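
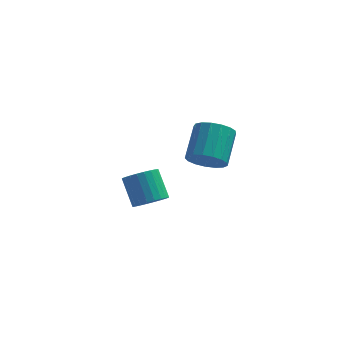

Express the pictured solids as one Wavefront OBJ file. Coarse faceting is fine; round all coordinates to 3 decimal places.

v -2.419 -0.573 -3.42
v -1.837 -1.012 -2.78
v -2.498 0.035 -1.46
v -3.081 0.473 -2.1
v -1.617 -0.726 -2.897
v -2.278 0.32 -1.577
v -1.52 -0.418 -3.093
v -2.181 0.629 -1.773
v -1.559 -0.133 -3.339
v -2.22 0.914 -2.019
v -1.73 0.085 -3.597
v -2.391 1.132 -2.277
v -2.005 0.203 -3.828
v -2.666 1.25 -2.508
v -2.344 0.202 -3.997
v -3.005 1.249 -2.677
v -2.694 0.084 -4.079
v -3.355 1.131 -2.759
v -3.002 -0.135 -4.06
v -3.663 0.912 -2.74
v -3.222 -0.42 -3.943
v -3.883 0.626 -2.623
v -3.319 -0.729 -3.747
v -3.98 0.318 -2.427
v -3.28 -1.014 -3.501
v -3.941 0.033 -2.181
v -3.109 -1.232 -3.243
v -3.77 -0.185 -1.923
v -2.834 -1.35 -3.012
v -3.495 -0.303 -1.692
v -2.495 -1.349 -2.843
v -3.156 -0.302 -1.523
v -2.145 -1.231 -2.761
v -2.806 -0.184 -1.441
v 0.601 -3.558 2.092
v 1.378 -3.246 1.476
v 1.637 -1.609 2.632
v 0.859 -1.922 3.248
v 0.974 -3.038 1.272
v 1.233 -1.402 2.428
v 0.485 -2.95 1.257
v 0.743 -1.313 2.412
v 0.022 -3.001 1.432
v 0.28 -1.364 2.588
v -0.309 -3.179 1.759
v -0.05 -1.543 2.915
v -0.431 -3.445 2.162
v -0.172 -1.808 3.318
v -0.316 -3.736 2.549
v -0.058 -2.1 3.705
v 0.008 -3.987 2.831
v 0.267 -2.35 3.987
v 0.468 -4.139 2.944
v 0.727 -2.503 4.1
v 0.959 -4.159 2.862
v 1.217 -2.522 4.018
v 1.367 -4.04 2.603
v 1.626 -2.404 3.759
v 1.6 -3.812 2.228
v 1.859 -2.175 3.383
v 1.604 -3.525 1.821
v 1.863 -1.889 2.977
f 2 1 5
f 2 5 3
f 3 5 6
f 3 6 4
f 5 1 7
f 5 7 6
f 6 7 8
f 6 8 4
f 7 1 9
f 7 9 8
f 8 9 10
f 8 10 4
f 9 1 11
f 9 11 10
f 10 11 12
f 10 12 4
f 11 1 13
f 11 13 12
f 12 13 14
f 12 14 4
f 13 1 15
f 13 15 14
f 14 15 16
f 14 16 4
f 15 1 17
f 15 17 16
f 16 17 18
f 16 18 4
f 17 1 19
f 17 19 18
f 18 19 20
f 18 20 4
f 19 1 21
f 19 21 20
f 20 21 22
f 20 22 4
f 21 1 23
f 21 23 22
f 22 23 24
f 22 24 4
f 23 1 25
f 23 25 24
f 24 25 26
f 24 26 4
f 25 1 27
f 25 27 26
f 26 27 28
f 26 28 4
f 27 1 29
f 27 29 28
f 28 29 30
f 28 30 4
f 29 1 31
f 29 31 30
f 30 31 32
f 30 32 4
f 31 1 33
f 31 33 32
f 32 33 34
f 32 34 4
f 33 1 2
f 33 2 34
f 34 2 3
f 34 3 4
f 36 35 39
f 36 39 37
f 37 39 40
f 37 40 38
f 39 35 41
f 39 41 40
f 40 41 42
f 40 42 38
f 41 35 43
f 41 43 42
f 42 43 44
f 42 44 38
f 43 35 45
f 43 45 44
f 44 45 46
f 44 46 38
f 45 35 47
f 45 47 46
f 46 47 48
f 46 48 38
f 47 35 49
f 47 49 48
f 48 49 50
f 48 50 38
f 49 35 51
f 49 51 50
f 50 51 52
f 50 52 38
f 51 35 53
f 51 53 52
f 52 53 54
f 52 54 38
f 53 35 55
f 53 55 54
f 54 55 56
f 54 56 38
f 55 35 57
f 55 57 56
f 56 57 58
f 56 58 38
f 57 35 59
f 57 59 58
f 58 59 60
f 58 60 38
f 59 35 61
f 59 61 60
f 60 61 62
f 60 62 38
f 61 35 36
f 61 36 62
f 62 36 37
f 62 37 38



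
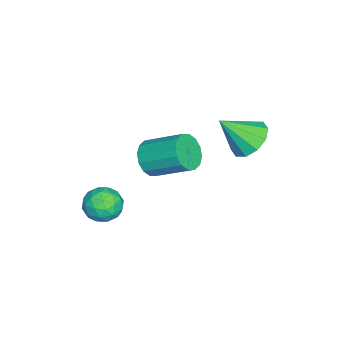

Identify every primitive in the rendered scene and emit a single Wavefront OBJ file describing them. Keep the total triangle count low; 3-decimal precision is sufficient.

v 1.313 0.554 -2.652
v 1.979 0.321 -2.399
v 2.153 1.693 -1.594
v 1.487 1.926 -1.848
v 2.057 0.506 -2.731
v 2.231 1.878 -1.926
v 1.936 0.704 -3.042
v 2.11 2.075 -2.237
v 1.648 0.861 -3.249
v 1.822 2.233 -2.444
v 1.27 0.937 -3.296
v 1.444 2.309 -2.491
v 0.903 0.91 -3.17
v 1.078 2.282 -2.366
v 0.647 0.787 -2.906
v 0.821 2.159 -2.101
v 0.569 0.602 -2.574
v 0.743 1.974 -1.769
v 0.69 0.405 -2.263
v 0.864 1.776 -1.458
v 0.978 0.247 -2.056
v 1.152 1.619 -1.251
v 1.356 0.171 -2.009
v 1.53 1.543 -1.204
v 1.722 0.198 -2.134
v 1.897 1.57 -1.33
v 0.545 3.792 -1.541
v 1.131 3.465 -2.046
v 0.955 2.828 -0.439
v 1.347 3.857 -1.782
v 1.257 4.224 -1.427
v 0.895 4.427 -1.115
v 0.399 4.387 -0.965
v -0.041 4.12 -1.035
v -0.257 3.728 -1.299
v -0.166 3.361 -1.654
v 0.196 3.158 -1.966
v 0.691 3.198 -2.116
v 3.086 -0.007 -3.677
v 3.821 0.122 -3.712
v 3.299 -1.062 -3.128
v 4.034 -0.933 -3.163
v 3.603 -0.521 -2.713
v 3.471 0.131 -3.052
v 3.649 -1.071 -3.788
v 3.517 -0.419 -4.127
v 4.168 -0.535 -3.78
v 4.14 -0.195 -3.116
v 2.98 -0.745 -3.724
v 2.952 -0.405 -3.06
v 3.435 0.15 -3.742
v 3.685 -1.09 -3.098
v 3.432 -0.848 -2.833
v 3.863 -0.772 -2.854
v 3.23 0.155 -3.355
v 3.661 0.231 -3.375
v 3.533 -0.147 -2.788
v 3.459 -1.171 -3.465
v 3.89 -1.095 -3.485
v 3.257 -0.168 -3.986
v 3.688 -0.092 -4.007
v 3.587 -0.793 -4.052
v 4.071 -0.16 -3.803
v 4.196 -0.78 -3.481
v 3.97 -0.861 -3.848
v 3.892 -0.478 -4.047
v 4.054 0.04 -3.413
v 4.179 -0.58 -3.091
v 3.926 -0.339 -2.826
v 3.849 0.045 -3.025
v 4.258 -0.347 -3.453
v 2.941 -0.36 -3.749
v 3.066 -0.98 -3.427
v 3.271 -0.985 -3.815
v 3.194 -0.601 -4.014
v 2.924 -0.16 -3.359
v 3.049 -0.78 -3.037
v 3.228 -0.462 -2.793
v 3.15 -0.079 -2.992
v 2.862 -0.593 -3.387
f 2 1 5
f 2 5 3
f 3 5 6
f 3 6 4
f 5 1 7
f 5 7 6
f 6 7 8
f 6 8 4
f 7 1 9
f 7 9 8
f 8 9 10
f 8 10 4
f 9 1 11
f 9 11 10
f 10 11 12
f 10 12 4
f 11 1 13
f 11 13 12
f 12 13 14
f 12 14 4
f 13 1 15
f 13 15 14
f 14 15 16
f 14 16 4
f 15 1 17
f 15 17 16
f 16 17 18
f 16 18 4
f 17 1 19
f 17 19 18
f 18 19 20
f 18 20 4
f 19 1 21
f 19 21 20
f 20 21 22
f 20 22 4
f 21 1 23
f 21 23 22
f 22 23 24
f 22 24 4
f 23 1 25
f 23 25 24
f 24 25 26
f 24 26 4
f 25 1 2
f 25 2 26
f 26 2 3
f 26 3 4
f 28 27 30
f 28 30 29
f 30 27 31
f 30 31 29
f 31 27 32
f 31 32 29
f 32 27 33
f 32 33 29
f 33 27 34
f 33 34 29
f 34 27 35
f 34 35 29
f 35 27 36
f 35 36 29
f 36 27 37
f 36 37 29
f 37 27 38
f 37 38 29
f 38 27 28
f 38 28 29
f 39 76 55
f 76 50 79
f 55 79 44
f 76 79 55
f 39 55 51
f 55 44 56
f 51 56 40
f 55 56 51
f 39 51 60
f 51 40 61
f 60 61 46
f 51 61 60
f 39 60 72
f 60 46 75
f 72 75 49
f 60 75 72
f 39 72 76
f 72 49 80
f 76 80 50
f 72 80 76
f 40 56 67
f 56 44 70
f 67 70 48
f 56 70 67
f 44 79 57
f 79 50 78
f 57 78 43
f 79 78 57
f 50 80 77
f 80 49 73
f 77 73 41
f 80 73 77
f 49 75 74
f 75 46 62
f 74 62 45
f 75 62 74
f 46 61 66
f 61 40 63
f 66 63 47
f 61 63 66
f 42 68 54
f 68 48 69
f 54 69 43
f 68 69 54
f 42 54 52
f 54 43 53
f 52 53 41
f 54 53 52
f 42 52 59
f 52 41 58
f 59 58 45
f 52 58 59
f 42 59 64
f 59 45 65
f 64 65 47
f 59 65 64
f 42 64 68
f 64 47 71
f 68 71 48
f 64 71 68
f 43 69 57
f 69 48 70
f 57 70 44
f 69 70 57
f 41 53 77
f 53 43 78
f 77 78 50
f 53 78 77
f 45 58 74
f 58 41 73
f 74 73 49
f 58 73 74
f 47 65 66
f 65 45 62
f 66 62 46
f 65 62 66
f 48 71 67
f 71 47 63
f 67 63 40
f 71 63 67



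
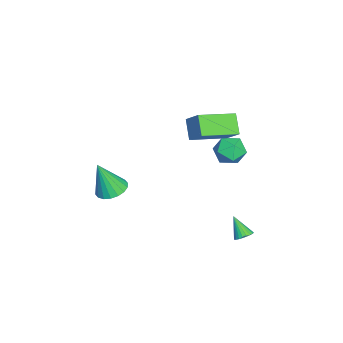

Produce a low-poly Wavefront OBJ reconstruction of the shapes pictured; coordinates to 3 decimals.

v -1.831 0.685 0.494
v -2.697 0.397 1.377
v -2.929 2.425 -0.017
v -3.795 2.137 0.865
v -1.145 1.383 1.395
v -2.011 1.095 2.277
v -2.243 3.123 0.883
v -3.109 2.835 1.766
v -2.542 3.483 -0.702
v -1.855 2.871 -0.872
v -3.545 2.349 -0.668
v -2.858 1.737 -0.838
v -2.896 2.181 -0.015
v -2.276 2.882 -0.036
v -3.124 2.338 -1.504
v -2.504 3.039 -1.525
v -2.215 2.163 -1.367
v -2.074 2.066 -0.447
v -3.326 3.154 -1.093
v -3.185 3.057 -0.173
v -1.087 -3.116 -3.095
v -0.216 -3.001 -3.134
v -0.913 -3.784 -1.185
v -0.343 -2.656 -3.002
v -0.618 -2.401 -2.887
v -0.986 -2.288 -2.814
v -1.374 -2.339 -2.797
v -1.705 -2.544 -2.838
v -1.914 -2.863 -2.93
v -1.959 -3.231 -3.055
v -1.831 -3.577 -3.188
v -1.556 -3.831 -3.302
v -1.189 -3.944 -3.375
v -0.801 -3.893 -3.392
v -0.47 -3.688 -3.351
v -0.261 -3.37 -3.259
v 1.708 3.829 -3.592
v 1.948 4.157 -3.268
v 1.172 3.251 -2.608
v 1.775 4.257 -3.304
v 1.591 4.291 -3.384
v 1.426 4.255 -3.495
v 1.303 4.154 -3.621
v 1.242 4.004 -3.743
v 1.251 3.827 -3.841
v 1.331 3.65 -3.902
v 1.467 3.501 -3.915
v 1.64 3.401 -3.88
v 1.824 3.367 -3.8
v 1.99 3.403 -3.689
v 2.112 3.504 -3.562
v 2.174 3.654 -3.441
v 2.164 3.831 -3.342
v 2.085 4.008 -3.281
f 2 4 1
f 5 2 1
f 1 4 3
f 3 5 1
f 2 8 4
f 6 2 5
f 6 8 2
f 4 8 3
f 7 5 3
f 3 8 7
f 7 6 5
f 8 6 7
f 9 20 14
f 9 14 10
f 9 10 16
f 9 16 19
f 9 19 20
f 10 14 18
f 14 20 13
f 20 19 11
f 19 16 15
f 16 10 17
f 12 18 13
f 12 13 11
f 12 11 15
f 12 15 17
f 12 17 18
f 13 18 14
f 11 13 20
f 15 11 19
f 17 15 16
f 18 17 10
f 22 21 24
f 22 24 23
f 24 21 25
f 24 25 23
f 25 21 26
f 25 26 23
f 26 21 27
f 26 27 23
f 27 21 28
f 27 28 23
f 28 21 29
f 28 29 23
f 29 21 30
f 29 30 23
f 30 21 31
f 30 31 23
f 31 21 32
f 31 32 23
f 32 21 33
f 32 33 23
f 33 21 34
f 33 34 23
f 34 21 35
f 34 35 23
f 35 21 36
f 35 36 23
f 36 21 22
f 36 22 23
f 38 37 40
f 38 40 39
f 40 37 41
f 40 41 39
f 41 37 42
f 41 42 39
f 42 37 43
f 42 43 39
f 43 37 44
f 43 44 39
f 44 37 45
f 44 45 39
f 45 37 46
f 45 46 39
f 46 37 47
f 46 47 39
f 47 37 48
f 47 48 39
f 48 37 49
f 48 49 39
f 49 37 50
f 49 50 39
f 50 37 51
f 50 51 39
f 51 37 52
f 51 52 39
f 52 37 53
f 52 53 39
f 53 37 54
f 53 54 39
f 54 37 38
f 54 38 39



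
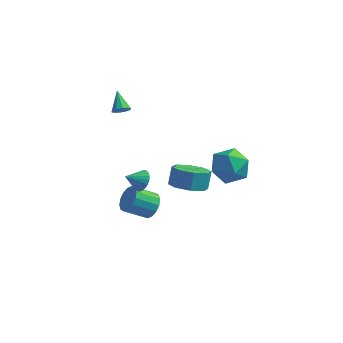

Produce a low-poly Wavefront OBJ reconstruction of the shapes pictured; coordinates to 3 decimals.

v 1.424 0.523 -0.505
v 2.447 1.13 -0.291
v 2.373 -0.63 -1.769
v 3.396 -0.023 -1.555
v 2.919 -0.725 -0.694
v 2.332 -0.013 0.087
v 2.488 0.513 -2.147
v 1.901 1.225 -1.366
v 3.105 1.124 -1.306
v 3.371 0.359 -0.408
v 1.449 0.141 -1.652
v 1.715 -0.624 -0.754
v -1.553 -1.106 -4.229
v -1.103 -1.772 -4.025
v -2.256 -2.301 -3.206
v -2.707 -1.634 -3.411
v -1.018 -1.482 -3.719
v -2.171 -2.011 -2.9
v -1.077 -1.092 -3.55
v -2.23 -1.621 -2.731
v -1.264 -0.705 -3.563
v -2.417 -1.234 -2.744
v -1.528 -0.425 -3.754
v -2.681 -0.954 -2.935
v -1.799 -0.328 -4.073
v -2.952 -0.857 -3.254
v -2.004 -0.439 -4.434
v -3.157 -0.968 -3.615
v -2.089 -0.729 -4.74
v -3.242 -1.258 -3.921
v -2.03 -1.119 -4.909
v -3.183 -1.648 -4.09
v -1.843 -1.506 -4.896
v -2.996 -2.035 -4.077
v -1.579 -1.786 -4.705
v -2.732 -2.315 -3.886
v -1.308 -1.883 -4.386
v -2.461 -2.412 -3.567
v -3.26 -0.679 3.156
v -2.858 -0.36 3.024
v -3.76 0.259 3.904
v -3.099 -0.315 2.807
v -3.401 -0.409 2.723
v -3.65 -0.607 2.804
v -3.749 -0.832 3.02
v -3.662 -0.999 3.288
v -3.421 -1.044 3.506
v -3.119 -0.95 3.59
v -2.871 -0.752 3.508
v -2.771 -0.527 3.292
v -1.569 -2.875 -0.435
v -1.247 -2.659 0.123
v -2.311 -3.345 0.175
v -1.412 -2.456 0.077
v -1.602 -2.318 -0.046
v -1.787 -2.264 -0.229
v -1.938 -2.303 -0.443
v -2.034 -2.43 -0.656
v -2.058 -2.624 -0.836
v -2.008 -2.856 -0.954
v -1.892 -3.091 -0.994
v -1.726 -3.293 -0.948
v -1.536 -3.431 -0.825
v -1.352 -3.485 -0.642
v -1.2 -3.446 -0.428
v -1.105 -3.32 -0.215
v -1.08 -3.126 -0.035
v -1.13 -2.894 0.083
v 0.693 -1.977 -1.184
v 1.696 -1.702 -1.392
v 1.729 -1.108 -0.443
v 0.727 -1.383 -0.236
v 1.159 -1.178 -1.701
v 1.193 -0.583 -0.753
v 0.35 -1.122 -1.708
v 0.383 -0.528 -0.759
v -0.258 -1.567 -1.408
v -0.225 -0.973 -0.459
v -0.309 -2.252 -0.977
v -0.276 -1.658 -0.028
v 0.227 -2.777 -0.667
v 0.261 -2.182 0.281
v 1.037 -2.832 -0.661
v 1.07 -2.238 0.288
v 1.645 -2.387 -0.961
v 1.678 -1.793 -0.012
f 1 12 6
f 1 6 2
f 1 2 8
f 1 8 11
f 1 11 12
f 2 6 10
f 6 12 5
f 12 11 3
f 11 8 7
f 8 2 9
f 4 10 5
f 4 5 3
f 4 3 7
f 4 7 9
f 4 9 10
f 5 10 6
f 3 5 12
f 7 3 11
f 9 7 8
f 10 9 2
f 14 13 17
f 14 17 15
f 15 17 18
f 15 18 16
f 17 13 19
f 17 19 18
f 18 19 20
f 18 20 16
f 19 13 21
f 19 21 20
f 20 21 22
f 20 22 16
f 21 13 23
f 21 23 22
f 22 23 24
f 22 24 16
f 23 13 25
f 23 25 24
f 24 25 26
f 24 26 16
f 25 13 27
f 25 27 26
f 26 27 28
f 26 28 16
f 27 13 29
f 27 29 28
f 28 29 30
f 28 30 16
f 29 13 31
f 29 31 30
f 30 31 32
f 30 32 16
f 31 13 33
f 31 33 32
f 32 33 34
f 32 34 16
f 33 13 35
f 33 35 34
f 34 35 36
f 34 36 16
f 35 13 37
f 35 37 36
f 36 37 38
f 36 38 16
f 37 13 14
f 37 14 38
f 38 14 15
f 38 15 16
f 40 39 42
f 40 42 41
f 42 39 43
f 42 43 41
f 43 39 44
f 43 44 41
f 44 39 45
f 44 45 41
f 45 39 46
f 45 46 41
f 46 39 47
f 46 47 41
f 47 39 48
f 47 48 41
f 48 39 49
f 48 49 41
f 49 39 50
f 49 50 41
f 50 39 40
f 50 40 41
f 52 51 54
f 52 54 53
f 54 51 55
f 54 55 53
f 55 51 56
f 55 56 53
f 56 51 57
f 56 57 53
f 57 51 58
f 57 58 53
f 58 51 59
f 58 59 53
f 59 51 60
f 59 60 53
f 60 51 61
f 60 61 53
f 61 51 62
f 61 62 53
f 62 51 63
f 62 63 53
f 63 51 64
f 63 64 53
f 64 51 65
f 64 65 53
f 65 51 66
f 65 66 53
f 66 51 67
f 66 67 53
f 67 51 68
f 67 68 53
f 68 51 52
f 68 52 53
f 70 69 73
f 70 73 71
f 71 73 74
f 71 74 72
f 73 69 75
f 73 75 74
f 74 75 76
f 74 76 72
f 75 69 77
f 75 77 76
f 76 77 78
f 76 78 72
f 77 69 79
f 77 79 78
f 78 79 80
f 78 80 72
f 79 69 81
f 79 81 80
f 80 81 82
f 80 82 72
f 81 69 83
f 81 83 82
f 82 83 84
f 82 84 72
f 83 69 85
f 83 85 84
f 84 85 86
f 84 86 72
f 85 69 70
f 85 70 86
f 86 70 71
f 86 71 72



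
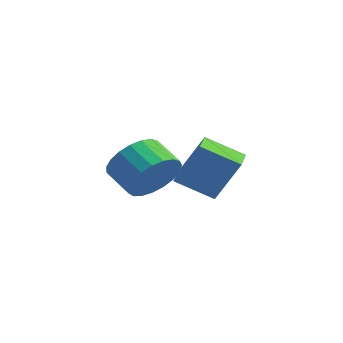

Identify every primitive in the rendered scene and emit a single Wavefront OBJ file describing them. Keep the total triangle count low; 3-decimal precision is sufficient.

v -1.662 0.283 1.885
v -0.978 0.74 3.407
v -0.608 1.032 1.186
v 0.076 1.49 2.709
v -1.036 -0.61 1.871
v -0.352 -0.152 3.394
v 0.018 0.14 1.173
v 0.702 0.597 2.695
v 0.196 -2.655 2.912
v 0.671 -2.377 3.723
v -0.322 -2.307 4.279
v -0.796 -2.585 3.468
v 0.595 -2.02 3.542
v -0.398 -1.949 4.099
v 0.45 -1.772 3.253
v -0.542 -1.702 3.809
v 0.261 -1.677 2.904
v -0.731 -1.607 3.461
v 0.062 -1.752 2.557
v -0.931 -1.681 3.114
v -0.115 -1.982 2.271
v -1.108 -1.912 2.828
v -0.238 -2.329 2.096
v -1.23 -2.258 2.652
v -0.286 -2.732 2.062
v -1.278 -2.662 2.618
v -0.25 -3.122 2.175
v -1.243 -3.052 2.731
v -0.137 -3.431 2.415
v -1.13 -3.361 2.971
v 0.033 -3.606 2.741
v -0.959 -3.536 3.298
v 0.232 -3.617 3.097
v -0.761 -3.547 3.653
v 0.424 -3.461 3.421
v -0.568 -3.391 3.977
v 0.577 -3.166 3.656
v -0.415 -3.096 4.213
v 0.665 -2.783 3.763
v -0.328 -2.712 4.32
f 2 4 1
f 5 2 1
f 1 4 3
f 3 5 1
f 2 8 4
f 6 2 5
f 6 8 2
f 4 8 3
f 7 5 3
f 3 8 7
f 7 6 5
f 8 6 7
f 10 9 13
f 10 13 11
f 11 13 14
f 11 14 12
f 13 9 15
f 13 15 14
f 14 15 16
f 14 16 12
f 15 9 17
f 15 17 16
f 16 17 18
f 16 18 12
f 17 9 19
f 17 19 18
f 18 19 20
f 18 20 12
f 19 9 21
f 19 21 20
f 20 21 22
f 20 22 12
f 21 9 23
f 21 23 22
f 22 23 24
f 22 24 12
f 23 9 25
f 23 25 24
f 24 25 26
f 24 26 12
f 25 9 27
f 25 27 26
f 26 27 28
f 26 28 12
f 27 9 29
f 27 29 28
f 28 29 30
f 28 30 12
f 29 9 31
f 29 31 30
f 30 31 32
f 30 32 12
f 31 9 33
f 31 33 32
f 32 33 34
f 32 34 12
f 33 9 35
f 33 35 34
f 34 35 36
f 34 36 12
f 35 9 37
f 35 37 36
f 36 37 38
f 36 38 12
f 37 9 39
f 37 39 38
f 38 39 40
f 38 40 12
f 39 9 10
f 39 10 40
f 40 10 11
f 40 11 12



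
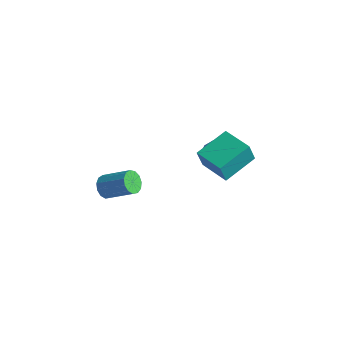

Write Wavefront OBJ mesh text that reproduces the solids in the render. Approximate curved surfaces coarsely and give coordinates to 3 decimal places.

v -3.933 -1.869 -4.402
v -3.483 -2.012 -4.972
v -1.977 -1.514 -3.908
v -2.427 -1.371 -3.338
v -3.592 -1.611 -5.006
v -2.086 -1.113 -3.942
v -3.809 -1.292 -4.848
v -2.303 -0.794 -3.784
v -4.065 -1.156 -4.549
v -2.559 -0.658 -3.485
v -4.28 -1.246 -4.203
v -2.773 -0.748 -3.139
v -4.384 -1.534 -3.92
v -2.878 -1.037 -2.856
v -4.345 -1.929 -3.79
v -2.839 -1.431 -2.726
v -4.176 -2.304 -3.855
v -2.67 -1.807 -2.791
v -3.929 -2.541 -4.093
v -2.423 -2.044 -3.029
v -3.684 -2.565 -4.429
v -2.178 -2.067 -3.365
v -3.517 -2.368 -4.757
v -2.011 -1.87 -3.693
v 2.138 0.589 1.445
v 2.736 0.214 0.863
v 1.044 0.346 0.477
v 1.642 -0.029 -0.105
v 1.431 -0.459 0.675
v 2.107 -0.309 1.273
v 1.673 0.869 0.067
v 2.349 1.019 0.665
v 2.449 0.387 0.012
v 2.299 -0.434 0.387
v 1.481 0.994 0.953
v 1.331 0.173 1.328
v 2.533 0.423 1.239
v 1.247 0.137 0.101
v 1.123 -0.116 0.559
v 1.475 -0.336 0.218
v 2.163 0.116 1.48
v 2.515 -0.105 1.138
v 1.748 -0.5 1.027
v 1.265 0.665 0.202
v 1.617 0.444 -0.14
v 2.305 0.896 1.122
v 2.657 0.676 0.781
v 2.032 1.06 0.313
v 2.716 0.304 0.396
v 2.073 0.161 -0.172
v 2.091 0.689 -0.071
v 2.488 0.777 0.28
v 2.628 -0.178 0.617
v 1.985 -0.321 0.049
v 1.861 -0.574 0.507
v 2.258 -0.486 0.858
v 2.459 -0.077 0.117
v 1.795 0.881 1.291
v 1.152 0.738 0.723
v 1.522 1.046 0.482
v 1.919 1.134 0.833
v 1.707 0.399 1.512
v 1.064 0.256 0.944
v 1.292 -0.217 1.06
v 1.689 -0.129 1.411
v 1.321 0.637 1.223
v 2.189 -1.369 1.434
v 2.008 -1.637 2.569
v 2.567 0.538 1.944
v 2.386 0.27 3.079
v 3.954 -1.77 1.621
v 3.773 -2.038 2.756
v 4.332 0.137 2.131
v 4.151 -0.131 3.266
f 2 1 5
f 2 5 3
f 3 5 6
f 3 6 4
f 5 1 7
f 5 7 6
f 6 7 8
f 6 8 4
f 7 1 9
f 7 9 8
f 8 9 10
f 8 10 4
f 9 1 11
f 9 11 10
f 10 11 12
f 10 12 4
f 11 1 13
f 11 13 12
f 12 13 14
f 12 14 4
f 13 1 15
f 13 15 14
f 14 15 16
f 14 16 4
f 15 1 17
f 15 17 16
f 16 17 18
f 16 18 4
f 17 1 19
f 17 19 18
f 18 19 20
f 18 20 4
f 19 1 21
f 19 21 20
f 20 21 22
f 20 22 4
f 21 1 23
f 21 23 22
f 22 23 24
f 22 24 4
f 23 1 2
f 23 2 24
f 24 2 3
f 24 3 4
f 25 62 41
f 62 36 65
f 41 65 30
f 62 65 41
f 25 41 37
f 41 30 42
f 37 42 26
f 41 42 37
f 25 37 46
f 37 26 47
f 46 47 32
f 37 47 46
f 25 46 58
f 46 32 61
f 58 61 35
f 46 61 58
f 25 58 62
f 58 35 66
f 62 66 36
f 58 66 62
f 26 42 53
f 42 30 56
f 53 56 34
f 42 56 53
f 30 65 43
f 65 36 64
f 43 64 29
f 65 64 43
f 36 66 63
f 66 35 59
f 63 59 27
f 66 59 63
f 35 61 60
f 61 32 48
f 60 48 31
f 61 48 60
f 32 47 52
f 47 26 49
f 52 49 33
f 47 49 52
f 28 54 40
f 54 34 55
f 40 55 29
f 54 55 40
f 28 40 38
f 40 29 39
f 38 39 27
f 40 39 38
f 28 38 45
f 38 27 44
f 45 44 31
f 38 44 45
f 28 45 50
f 45 31 51
f 50 51 33
f 45 51 50
f 28 50 54
f 50 33 57
f 54 57 34
f 50 57 54
f 29 55 43
f 55 34 56
f 43 56 30
f 55 56 43
f 27 39 63
f 39 29 64
f 63 64 36
f 39 64 63
f 31 44 60
f 44 27 59
f 60 59 35
f 44 59 60
f 33 51 52
f 51 31 48
f 52 48 32
f 51 48 52
f 34 57 53
f 57 33 49
f 53 49 26
f 57 49 53
f 68 70 67
f 71 68 67
f 67 70 69
f 69 71 67
f 68 74 70
f 72 68 71
f 72 74 68
f 70 74 69
f 73 71 69
f 69 74 73
f 73 72 71
f 74 72 73



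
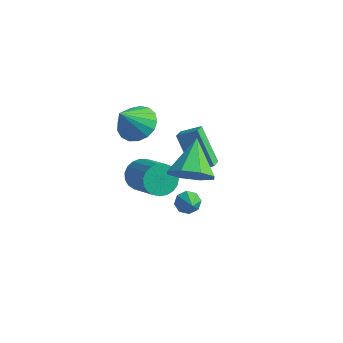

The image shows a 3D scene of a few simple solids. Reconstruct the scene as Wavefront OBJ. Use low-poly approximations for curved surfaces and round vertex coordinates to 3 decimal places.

v -3.35 1.627 2.165
v -2.466 1.983 2.555
v -3.53 0.593 3.515
v -2.807 2.286 2.741
v -3.273 2.437 2.795
v -3.757 2.404 2.705
v -4.147 2.192 2.49
v -4.354 1.85 2.202
v -4.332 1.458 1.904
v -4.084 1.104 1.667
v -3.668 0.87 1.543
v -3.179 0.809 1.562
v -2.73 0.936 1.719
v -2.422 1.22 1.978
v -2.327 1.598 2.28
v -0.702 1.953 -2.41
v -0.442 1.719 -2.947
v 0.062 1.287 -1.75
v -0.219 2.127 -2.793
v -0.279 2.433 -2.415
v -0.586 2.458 -2.035
v -0.961 2.187 -1.874
v -1.185 1.779 -2.028
v -1.125 1.473 -2.406
v -0.818 1.448 -2.786
v 1.886 -1.338 3.392
v 2.899 -1.024 3.645
v 1.154 0.078 4.568
v 2.598 -0.625 2.977
v 1.88 -0.643 2.552
v 1.165 -1.068 2.62
v 0.873 -1.651 3.139
v 1.173 -2.051 3.807
v 1.891 -2.033 4.232
v 2.606 -1.607 4.164
v -3.407 2.022 -1.877
v -2.965 1.907 -2.64
v -1.25 1.122 -1.527
v -1.693 1.238 -0.763
v -2.868 2.251 -2.546
v -1.153 1.466 -1.433
v -2.864 2.556 -2.337
v -1.149 1.771 -1.224
v -2.954 2.769 -2.048
v -1.24 1.984 -0.935
v -3.123 2.853 -1.729
v -1.408 2.068 -0.616
v -3.341 2.793 -1.436
v -1.626 2.008 -0.323
v -3.57 2.6 -1.219
v -1.855 1.815 -0.106
v -3.771 2.307 -1.116
v -2.056 1.522 -0.003
v -3.909 1.965 -1.144
v -2.195 1.18 -0.031
v -3.961 1.633 -1.299
v -2.246 0.848 -0.186
v -3.917 1.368 -1.554
v -2.202 0.583 -0.441
v -3.784 1.216 -1.864
v -2.069 0.431 -0.751
v -3.587 1.204 -2.177
v -1.872 0.419 -1.064
v -3.358 1.334 -2.438
v -1.644 0.549 -1.325
v -3.138 1.582 -2.602
v -1.424 0.797 -1.489
v -0.997 2.718 -0.828
v -2.184 3.032 0.925
v -1.261 3.41 -1.131
v -2.448 3.724 0.622
v -0.172 3.236 -0.362
v -1.359 3.55 1.391
v -0.436 3.928 -0.665
v -1.623 4.242 1.088
f 2 1 4
f 2 4 3
f 4 1 5
f 4 5 3
f 5 1 6
f 5 6 3
f 6 1 7
f 6 7 3
f 7 1 8
f 7 8 3
f 8 1 9
f 8 9 3
f 9 1 10
f 9 10 3
f 10 1 11
f 10 11 3
f 11 1 12
f 11 12 3
f 12 1 13
f 12 13 3
f 13 1 14
f 13 14 3
f 14 1 15
f 14 15 3
f 15 1 2
f 15 2 3
f 17 16 19
f 17 19 18
f 19 16 20
f 19 20 18
f 20 16 21
f 20 21 18
f 21 16 22
f 21 22 18
f 22 16 23
f 22 23 18
f 23 16 24
f 23 24 18
f 24 16 25
f 24 25 18
f 25 16 17
f 25 17 18
f 27 26 29
f 27 29 28
f 29 26 30
f 29 30 28
f 30 26 31
f 30 31 28
f 31 26 32
f 31 32 28
f 32 26 33
f 32 33 28
f 33 26 34
f 33 34 28
f 34 26 35
f 34 35 28
f 35 26 27
f 35 27 28
f 37 36 40
f 37 40 38
f 38 40 41
f 38 41 39
f 40 36 42
f 40 42 41
f 41 42 43
f 41 43 39
f 42 36 44
f 42 44 43
f 43 44 45
f 43 45 39
f 44 36 46
f 44 46 45
f 45 46 47
f 45 47 39
f 46 36 48
f 46 48 47
f 47 48 49
f 47 49 39
f 48 36 50
f 48 50 49
f 49 50 51
f 49 51 39
f 50 36 52
f 50 52 51
f 51 52 53
f 51 53 39
f 52 36 54
f 52 54 53
f 53 54 55
f 53 55 39
f 54 36 56
f 54 56 55
f 55 56 57
f 55 57 39
f 56 36 58
f 56 58 57
f 57 58 59
f 57 59 39
f 58 36 60
f 58 60 59
f 59 60 61
f 59 61 39
f 60 36 62
f 60 62 61
f 61 62 63
f 61 63 39
f 62 36 64
f 62 64 63
f 63 64 65
f 63 65 39
f 64 36 66
f 64 66 65
f 65 66 67
f 65 67 39
f 66 36 37
f 66 37 67
f 67 37 38
f 67 38 39
f 69 71 68
f 72 69 68
f 68 71 70
f 70 72 68
f 69 75 71
f 73 69 72
f 73 75 69
f 71 75 70
f 74 72 70
f 70 75 74
f 74 73 72
f 75 73 74



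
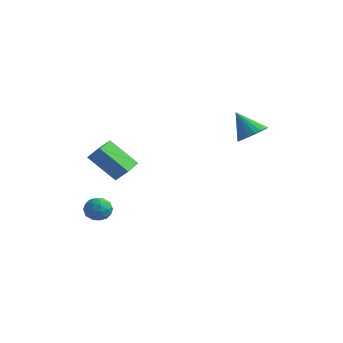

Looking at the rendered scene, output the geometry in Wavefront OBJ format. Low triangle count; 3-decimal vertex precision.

v -2.495 -2.64 -0.915
v -1.788 -2.902 -1.18
v -3.092 -3.558 -1.6
v -2.385 -3.82 -1.865
v -2.585 -3.916 -1.097
v -2.215 -3.348 -0.674
v -2.665 -3.112 -2.106
v -2.295 -2.544 -1.683
v -1.893 -3.193 -1.916
v -1.843 -3.691 -1.293
v -3.037 -2.769 -1.487
v -2.987 -3.267 -0.864
v -2.089 -2.69 -0.987
v -2.791 -3.77 -1.793
v -2.909 -3.826 -1.342
v -2.493 -3.98 -1.497
v -2.34 -2.953 -0.69
v -1.925 -3.107 -0.845
v -2.393 -3.703 -0.797
v -2.955 -3.353 -1.935
v -2.54 -3.507 -2.09
v -2.387 -2.48 -1.283
v -1.971 -2.634 -1.438
v -2.487 -2.757 -1.983
v -1.735 -3.015 -1.576
v -2.086 -3.555 -1.979
v -2.25 -3.139 -2.12
v -2.033 -2.805 -1.871
v -1.706 -3.308 -1.209
v -2.057 -3.848 -1.612
v -2.174 -3.904 -1.161
v -1.957 -3.57 -0.912
v -1.768 -3.479 -1.642
v -2.823 -2.612 -1.168
v -3.174 -3.152 -1.571
v -2.923 -2.89 -1.868
v -2.706 -2.556 -1.619
v -2.794 -2.905 -0.801
v -3.145 -3.445 -1.204
v -2.847 -3.655 -0.909
v -2.63 -3.321 -0.66
v -3.112 -2.981 -1.138
v -2.298 -4.149 2.495
v -1.57 -4.025 3.213
v -2.664 -2.965 2.663
v -1.936 -2.842 3.381
v -0.984 -3.538 1.059
v -0.256 -3.415 1.777
v -1.35 -2.355 1.227
v -0.622 -2.231 1.945
v 2.279 3.468 3.05
v 2.98 3.144 3.551
v 1.241 3.352 4.43
v 3.012 3.498 3.605
v 2.933 3.847 3.574
v 2.754 4.138 3.464
v 2.503 4.327 3.291
v 2.218 4.385 3.081
v 1.942 4.304 2.867
v 1.717 4.095 2.68
v 1.578 3.791 2.55
v 1.545 3.438 2.496
v 1.624 3.089 2.526
v 1.803 2.798 2.636
v 2.054 2.609 2.81
v 2.34 2.55 3.019
v 2.616 2.632 3.234
v 2.841 2.84 3.42
f 1 38 17
f 38 12 41
f 17 41 6
f 38 41 17
f 1 17 13
f 17 6 18
f 13 18 2
f 17 18 13
f 1 13 22
f 13 2 23
f 22 23 8
f 13 23 22
f 1 22 34
f 22 8 37
f 34 37 11
f 22 37 34
f 1 34 38
f 34 11 42
f 38 42 12
f 34 42 38
f 2 18 29
f 18 6 32
f 29 32 10
f 18 32 29
f 6 41 19
f 41 12 40
f 19 40 5
f 41 40 19
f 12 42 39
f 42 11 35
f 39 35 3
f 42 35 39
f 11 37 36
f 37 8 24
f 36 24 7
f 37 24 36
f 8 23 28
f 23 2 25
f 28 25 9
f 23 25 28
f 4 30 16
f 30 10 31
f 16 31 5
f 30 31 16
f 4 16 14
f 16 5 15
f 14 15 3
f 16 15 14
f 4 14 21
f 14 3 20
f 21 20 7
f 14 20 21
f 4 21 26
f 21 7 27
f 26 27 9
f 21 27 26
f 4 26 30
f 26 9 33
f 30 33 10
f 26 33 30
f 5 31 19
f 31 10 32
f 19 32 6
f 31 32 19
f 3 15 39
f 15 5 40
f 39 40 12
f 15 40 39
f 7 20 36
f 20 3 35
f 36 35 11
f 20 35 36
f 9 27 28
f 27 7 24
f 28 24 8
f 27 24 28
f 10 33 29
f 33 9 25
f 29 25 2
f 33 25 29
f 44 46 43
f 47 44 43
f 43 46 45
f 45 47 43
f 44 50 46
f 48 44 47
f 48 50 44
f 46 50 45
f 49 47 45
f 45 50 49
f 49 48 47
f 50 48 49
f 52 51 54
f 52 54 53
f 54 51 55
f 54 55 53
f 55 51 56
f 55 56 53
f 56 51 57
f 56 57 53
f 57 51 58
f 57 58 53
f 58 51 59
f 58 59 53
f 59 51 60
f 59 60 53
f 60 51 61
f 60 61 53
f 61 51 62
f 61 62 53
f 62 51 63
f 62 63 53
f 63 51 64
f 63 64 53
f 64 51 65
f 64 65 53
f 65 51 66
f 65 66 53
f 66 51 67
f 66 67 53
f 67 51 68
f 67 68 53
f 68 51 52
f 68 52 53



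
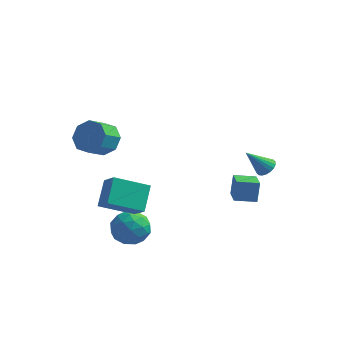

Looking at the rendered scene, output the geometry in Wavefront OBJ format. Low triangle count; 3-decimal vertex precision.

v 3.801 3.587 -0.294
v 4.049 4.014 0.096
v 2.899 2.953 0.974
v 3.821 4.144 -0.001
v 3.589 4.164 -0.157
v 3.398 4.069 -0.34
v 3.287 3.879 -0.513
v 3.278 3.631 -0.644
v 3.373 3.374 -0.705
v 3.552 3.159 -0.684
v 3.781 3.029 -0.587
v 4.013 3.01 -0.431
v 4.204 3.104 -0.249
v 4.314 3.295 -0.075
v 4.323 3.543 0.055
v 4.229 3.799 0.116
v 2.761 1.594 -1.853
v 2.775 1.938 -0.652
v 2.156 2.798 -2.191
v 2.17 3.143 -0.99
v 3.85 2.097 -2.01
v 3.864 2.442 -0.809
v 3.245 3.302 -2.348
v 3.259 3.646 -1.147
v -2.741 -2.19 3.647
v -1.809 -2.281 3.999
v -2.168 -3.3 4.685
v -3.099 -3.21 4.333
v -2.246 -1.832 4.439
v -2.605 -2.851 5.125
v -2.973 -1.592 4.414
v -3.331 -2.612 5.1
v -3.563 -1.703 3.94
v -3.922 -2.723 4.626
v -3.672 -2.1 3.295
v -4.031 -3.119 3.981
v -3.235 -2.549 2.855
v -3.594 -3.568 3.541
v -2.509 -2.788 2.88
v -2.867 -3.808 3.566
v -1.918 -2.677 3.354
v -2.277 -3.697 4.04
v -1.479 -1.553 -2.192
v -0.601 -1.893 -2.769
v -1.859 -3.247 -1.771
v -0.981 -3.587 -2.348
v -0.84 -3.026 -1.408
v -0.605 -1.979 -1.668
v -1.855 -3.161 -2.872
v -1.62 -2.114 -3.132
v -0.834 -2.887 -3.189
v -0.206 -2.803 -2.285
v -2.254 -2.337 -2.255
v -1.626 -2.253 -1.351
v -1.006 -1.574 -2.517
v -1.454 -3.566 -2.023
v -1.37 -3.236 -1.47
v -0.855 -3.436 -1.809
v -1.009 -1.625 -1.87
v -0.493 -1.825 -2.21
v -0.633 -2.49 -1.41
v -1.967 -3.315 -2.33
v -1.451 -3.515 -2.67
v -1.605 -1.704 -2.731
v -1.09 -1.904 -3.07
v -1.827 -2.65 -3.13
v -0.627 -2.359 -3.104
v -0.851 -3.354 -2.856
v -1.365 -3.104 -3.164
v -1.226 -2.489 -3.317
v -0.259 -2.309 -2.572
v -0.482 -3.305 -2.324
v -0.399 -2.975 -1.772
v -0.261 -2.36 -1.925
v -0.395 -2.894 -2.819
v -1.978 -1.835 -2.216
v -2.201 -2.831 -1.968
v -2.199 -2.78 -2.615
v -2.061 -2.165 -2.768
v -1.609 -1.786 -1.684
v -1.833 -2.781 -1.436
v -1.234 -2.651 -1.223
v -1.095 -2.036 -1.376
v -2.065 -2.246 -1.721
v -1.226 -2.034 -1.586
v -2.8 -2.998 -0.764
v -1.374 -0.829 -0.454
v -2.948 -1.793 0.367
v -0.432 -2.667 -0.807
v -2.006 -3.631 0.014
v -0.58 -1.462 0.324
v -2.154 -2.426 1.146
f 2 1 4
f 2 4 3
f 4 1 5
f 4 5 3
f 5 1 6
f 5 6 3
f 6 1 7
f 6 7 3
f 7 1 8
f 7 8 3
f 8 1 9
f 8 9 3
f 9 1 10
f 9 10 3
f 10 1 11
f 10 11 3
f 11 1 12
f 11 12 3
f 12 1 13
f 12 13 3
f 13 1 14
f 13 14 3
f 14 1 15
f 14 15 3
f 15 1 16
f 15 16 3
f 16 1 2
f 16 2 3
f 18 20 17
f 21 18 17
f 17 20 19
f 19 21 17
f 18 24 20
f 22 18 21
f 22 24 18
f 20 24 19
f 23 21 19
f 19 24 23
f 23 22 21
f 24 22 23
f 26 25 29
f 26 29 27
f 27 29 30
f 27 30 28
f 29 25 31
f 29 31 30
f 30 31 32
f 30 32 28
f 31 25 33
f 31 33 32
f 32 33 34
f 32 34 28
f 33 25 35
f 33 35 34
f 34 35 36
f 34 36 28
f 35 25 37
f 35 37 36
f 36 37 38
f 36 38 28
f 37 25 39
f 37 39 38
f 38 39 40
f 38 40 28
f 39 25 41
f 39 41 40
f 40 41 42
f 40 42 28
f 41 25 26
f 41 26 42
f 42 26 27
f 42 27 28
f 43 80 59
f 80 54 83
f 59 83 48
f 80 83 59
f 43 59 55
f 59 48 60
f 55 60 44
f 59 60 55
f 43 55 64
f 55 44 65
f 64 65 50
f 55 65 64
f 43 64 76
f 64 50 79
f 76 79 53
f 64 79 76
f 43 76 80
f 76 53 84
f 80 84 54
f 76 84 80
f 44 60 71
f 60 48 74
f 71 74 52
f 60 74 71
f 48 83 61
f 83 54 82
f 61 82 47
f 83 82 61
f 54 84 81
f 84 53 77
f 81 77 45
f 84 77 81
f 53 79 78
f 79 50 66
f 78 66 49
f 79 66 78
f 50 65 70
f 65 44 67
f 70 67 51
f 65 67 70
f 46 72 58
f 72 52 73
f 58 73 47
f 72 73 58
f 46 58 56
f 58 47 57
f 56 57 45
f 58 57 56
f 46 56 63
f 56 45 62
f 63 62 49
f 56 62 63
f 46 63 68
f 63 49 69
f 68 69 51
f 63 69 68
f 46 68 72
f 68 51 75
f 72 75 52
f 68 75 72
f 47 73 61
f 73 52 74
f 61 74 48
f 73 74 61
f 45 57 81
f 57 47 82
f 81 82 54
f 57 82 81
f 49 62 78
f 62 45 77
f 78 77 53
f 62 77 78
f 51 69 70
f 69 49 66
f 70 66 50
f 69 66 70
f 52 75 71
f 75 51 67
f 71 67 44
f 75 67 71
f 86 88 85
f 89 86 85
f 85 88 87
f 87 89 85
f 86 92 88
f 90 86 89
f 90 92 86
f 88 92 87
f 91 89 87
f 87 92 91
f 91 90 89
f 92 90 91



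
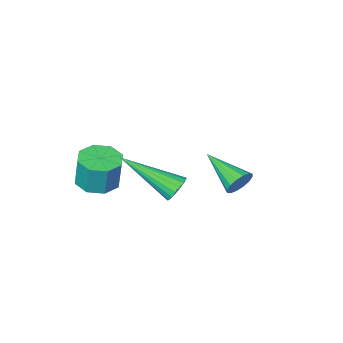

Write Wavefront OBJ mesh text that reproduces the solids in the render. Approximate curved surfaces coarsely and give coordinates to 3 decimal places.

v -0.281 -0.616 -0.742
v -0.014 -0.755 -1.226
v 0.041 -2.164 -0.118
v 0.197 -0.642 -1.052
v 0.279 -0.521 -0.796
v 0.211 -0.426 -0.525
v 0.012 -0.382 -0.312
v -0.266 -0.4 -0.214
v -0.548 -0.476 -0.258
v -0.758 -0.59 -0.431
v -0.84 -0.71 -0.688
v -0.773 -0.805 -0.959
v -0.573 -0.849 -1.171
v -0.295 -0.831 -1.269
v 3.126 1.017 1.368
v 3.512 1.366 1.366
v 4.374 -0.357 2.472
v 3.397 1.417 1.56
v 3.228 1.39 1.716
v 3.039 1.288 1.803
v 2.868 1.133 1.804
v 2.747 0.955 1.718
v 2.702 0.789 1.563
v 2.74 0.668 1.37
v 2.855 0.617 1.176
v 3.024 0.644 1.02
v 3.213 0.746 0.933
v 3.384 0.901 0.932
v 3.505 1.079 1.017
v 3.55 1.245 1.172
v 3.845 -2.876 -0.436
v 4.284 -3.51 -0.323
v 4.273 -3.299 0.909
v 3.835 -2.664 0.796
v 4.612 -3.018 -0.405
v 4.601 -2.807 0.827
v 4.49 -2.442 -0.505
v 4.479 -2.231 0.727
v 3.991 -2.12 -0.564
v 3.98 -1.909 0.668
v 3.407 -2.241 -0.549
v 3.396 -2.03 0.683
v 3.079 -2.733 -0.467
v 3.068 -2.522 0.765
v 3.201 -3.309 -0.367
v 3.19 -3.098 0.865
v 3.7 -3.631 -0.308
v 3.689 -3.42 0.924
f 2 1 4
f 2 4 3
f 4 1 5
f 4 5 3
f 5 1 6
f 5 6 3
f 6 1 7
f 6 7 3
f 7 1 8
f 7 8 3
f 8 1 9
f 8 9 3
f 9 1 10
f 9 10 3
f 10 1 11
f 10 11 3
f 11 1 12
f 11 12 3
f 12 1 13
f 12 13 3
f 13 1 14
f 13 14 3
f 14 1 2
f 14 2 3
f 16 15 18
f 16 18 17
f 18 15 19
f 18 19 17
f 19 15 20
f 19 20 17
f 20 15 21
f 20 21 17
f 21 15 22
f 21 22 17
f 22 15 23
f 22 23 17
f 23 15 24
f 23 24 17
f 24 15 25
f 24 25 17
f 25 15 26
f 25 26 17
f 26 15 27
f 26 27 17
f 27 15 28
f 27 28 17
f 28 15 29
f 28 29 17
f 29 15 30
f 29 30 17
f 30 15 16
f 30 16 17
f 32 31 35
f 32 35 33
f 33 35 36
f 33 36 34
f 35 31 37
f 35 37 36
f 36 37 38
f 36 38 34
f 37 31 39
f 37 39 38
f 38 39 40
f 38 40 34
f 39 31 41
f 39 41 40
f 40 41 42
f 40 42 34
f 41 31 43
f 41 43 42
f 42 43 44
f 42 44 34
f 43 31 45
f 43 45 44
f 44 45 46
f 44 46 34
f 45 31 47
f 45 47 46
f 46 47 48
f 46 48 34
f 47 31 32
f 47 32 48
f 48 32 33
f 48 33 34



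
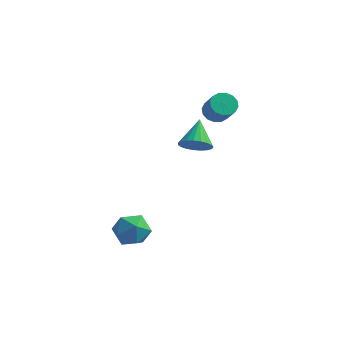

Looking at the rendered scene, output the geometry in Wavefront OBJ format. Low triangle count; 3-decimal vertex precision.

v 2.901 2.696 2.233
v 3.492 2.691 1.839
v 4.15 2.059 2.834
v 3.559 2.064 3.227
v 3.506 3.006 2.029
v 4.165 2.373 3.024
v 3.359 3.237 2.273
v 4.017 2.605 3.268
v 3.089 3.323 2.507
v 3.747 2.691 3.502
v 2.768 3.242 2.667
v 3.426 2.609 3.662
v 2.483 3.014 2.711
v 3.141 2.382 3.706
v 2.31 2.701 2.626
v 2.968 2.069 3.621
v 2.295 2.387 2.436
v 2.954 1.754 3.431
v 2.443 2.155 2.192
v 3.101 1.523 3.187
v 2.713 2.069 1.958
v 3.371 1.437 2.953
v 3.034 2.151 1.798
v 3.692 1.518 2.793
v 3.319 2.378 1.754
v 3.977 1.746 2.749
v 3.34 -1.098 2.105
v 4.14 -1.098 2.327
v 3.06 0.138 3.115
v 4.14 -0.879 2.06
v 4.001 -0.698 1.801
v 3.749 -0.587 1.594
v 3.425 -0.563 1.475
v 3.087 -0.632 1.466
v 2.793 -0.782 1.567
v 2.593 -0.986 1.761
v 2.523 -1.209 2.014
v 2.594 -1.413 2.284
v 2.794 -1.563 2.522
v 3.088 -1.632 2.688
v 3.426 -1.608 2.753
v 3.75 -1.497 2.707
v 4.002 -1.316 2.556
v 1.07 -2.183 -2.627
v 1.736 -2.553 -3.321
v -0.196 -2.827 -3.499
v 0.47 -3.197 -4.193
v 0.439 -3.598 -3.245
v 1.222 -3.2 -2.705
v 0.318 -2.18 -4.115
v 1.101 -1.782 -3.575
v 1.272 -2.551 -4.24
v 1.346 -3.427 -3.703
v 0.194 -1.953 -3.117
v 0.268 -2.829 -2.58
f 2 1 5
f 2 5 3
f 3 5 6
f 3 6 4
f 5 1 7
f 5 7 6
f 6 7 8
f 6 8 4
f 7 1 9
f 7 9 8
f 8 9 10
f 8 10 4
f 9 1 11
f 9 11 10
f 10 11 12
f 10 12 4
f 11 1 13
f 11 13 12
f 12 13 14
f 12 14 4
f 13 1 15
f 13 15 14
f 14 15 16
f 14 16 4
f 15 1 17
f 15 17 16
f 16 17 18
f 16 18 4
f 17 1 19
f 17 19 18
f 18 19 20
f 18 20 4
f 19 1 21
f 19 21 20
f 20 21 22
f 20 22 4
f 21 1 23
f 21 23 22
f 22 23 24
f 22 24 4
f 23 1 25
f 23 25 24
f 24 25 26
f 24 26 4
f 25 1 2
f 25 2 26
f 26 2 3
f 26 3 4
f 28 27 30
f 28 30 29
f 30 27 31
f 30 31 29
f 31 27 32
f 31 32 29
f 32 27 33
f 32 33 29
f 33 27 34
f 33 34 29
f 34 27 35
f 34 35 29
f 35 27 36
f 35 36 29
f 36 27 37
f 36 37 29
f 37 27 38
f 37 38 29
f 38 27 39
f 38 39 29
f 39 27 40
f 39 40 29
f 40 27 41
f 40 41 29
f 41 27 42
f 41 42 29
f 42 27 43
f 42 43 29
f 43 27 28
f 43 28 29
f 44 55 49
f 44 49 45
f 44 45 51
f 44 51 54
f 44 54 55
f 45 49 53
f 49 55 48
f 55 54 46
f 54 51 50
f 51 45 52
f 47 53 48
f 47 48 46
f 47 46 50
f 47 50 52
f 47 52 53
f 48 53 49
f 46 48 55
f 50 46 54
f 52 50 51
f 53 52 45



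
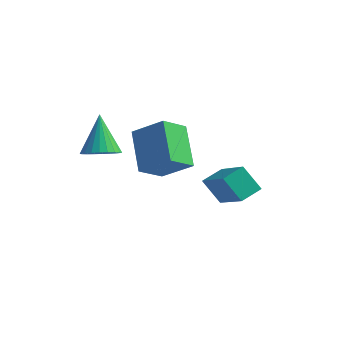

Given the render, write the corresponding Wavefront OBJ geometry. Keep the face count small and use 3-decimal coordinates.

v -3.663 -2.033 0.203
v -3.315 -2.572 0.591
v -4.237 -1.327 1.697
v -3.106 -2.369 0.575
v -2.981 -2.114 0.503
v -2.96 -1.847 0.385
v -3.046 -1.609 0.239
v -3.226 -1.434 0.088
v -3.473 -1.351 -0.046
v -3.748 -1.372 -0.142
v -4.011 -1.494 -0.186
v -4.221 -1.697 -0.17
v -4.345 -1.952 -0.098
v -4.366 -2.219 0.02
v -4.28 -2.457 0.166
v -4.1 -2.631 0.317
v -3.854 -2.714 0.451
v -3.578 -2.694 0.547
v -0.792 1.477 -1.812
v -0.503 2.357 -1.492
v -2.298 2.347 -2.841
v -2.009 3.227 -2.52
v -0.051 1.593 -2.8
v 0.238 2.473 -2.479
v -1.557 2.463 -3.828
v -1.268 3.343 -3.508
v -3.978 1.668 -0.715
v -4.231 0.573 -0.023
v -2.738 1.914 0.129
v -2.991 0.819 0.821
v -2.909 0.621 -1.981
v -3.162 -0.474 -1.289
v -1.669 0.867 -1.137
v -1.922 -0.228 -0.445
f 2 1 4
f 2 4 3
f 4 1 5
f 4 5 3
f 5 1 6
f 5 6 3
f 6 1 7
f 6 7 3
f 7 1 8
f 7 8 3
f 8 1 9
f 8 9 3
f 9 1 10
f 9 10 3
f 10 1 11
f 10 11 3
f 11 1 12
f 11 12 3
f 12 1 13
f 12 13 3
f 13 1 14
f 13 14 3
f 14 1 15
f 14 15 3
f 15 1 16
f 15 16 3
f 16 1 17
f 16 17 3
f 17 1 18
f 17 18 3
f 18 1 2
f 18 2 3
f 20 22 19
f 23 20 19
f 19 22 21
f 21 23 19
f 20 26 22
f 24 20 23
f 24 26 20
f 22 26 21
f 25 23 21
f 21 26 25
f 25 24 23
f 26 24 25
f 28 30 27
f 31 28 27
f 27 30 29
f 29 31 27
f 28 34 30
f 32 28 31
f 32 34 28
f 30 34 29
f 33 31 29
f 29 34 33
f 33 32 31
f 34 32 33



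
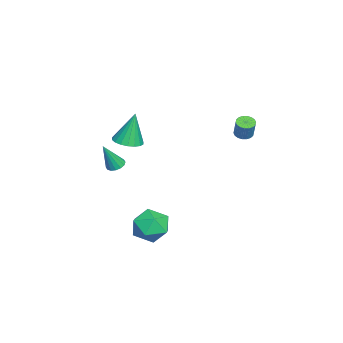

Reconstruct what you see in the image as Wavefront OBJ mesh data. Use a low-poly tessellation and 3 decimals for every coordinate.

v -3.538 -4 0.684
v -2.664 -3.841 0.741
v -3.742 -3.6 2.716
v -2.813 -3.484 0.656
v -3.106 -3.229 0.577
v -3.484 -3.127 0.518
v -3.873 -3.198 0.493
v -4.195 -3.427 0.506
v -4.387 -3.77 0.554
v -4.411 -4.159 0.628
v -4.262 -4.516 0.713
v -3.969 -4.77 0.792
v -3.591 -4.872 0.851
v -3.202 -4.802 0.876
v -2.88 -4.572 0.863
v -2.688 -4.229 0.815
v -0.942 2.64 3.131
v -0.651 3.042 2.945
v -0.207 3.202 3.983
v -0.498 2.8 4.169
v -0.85 3.149 3.014
v -0.406 3.308 4.051
v -1.067 3.155 3.106
v -0.623 3.314 4.143
v -1.26 3.058 3.203
v -0.816 3.218 4.241
v -1.389 2.879 3.286
v -0.945 3.039 4.323
v -1.43 2.653 3.338
v -0.986 2.813 4.376
v -1.374 2.424 3.349
v -0.93 2.584 4.387
v -1.233 2.238 3.317
v -0.789 2.398 4.355
v -1.034 2.132 3.249
v -0.59 2.291 4.286
v -0.817 2.126 3.157
v -0.373 2.285 4.194
v -0.624 2.222 3.059
v -0.18 2.382 4.097
v -0.495 2.401 2.977
v -0.051 2.561 4.014
v -0.454 2.627 2.924
v -0.01 2.787 3.962
v -0.51 2.856 2.913
v -0.066 3.016 3.951
v 2.909 -0.716 -1.263
v 3.864 -1.272 -0.959
v 2.696 -1.868 -2.701
v 3.651 -2.424 -2.397
v 2.713 -2.497 -1.743
v 2.845 -1.785 -0.854
v 3.715 -1.355 -2.806
v 3.847 -0.643 -1.917
v 4.363 -1.667 -1.913
v 3.743 -2.373 -1.256
v 2.817 -0.767 -2.404
v 2.197 -1.473 -1.747
v 2.065 -3.583 1.834
v 2.379 -3.955 1.601
v 2.555 -4.137 3.386
v 2.543 -3.73 1.63
v 2.578 -3.466 1.713
v 2.476 -3.233 1.829
v 2.264 -3.093 1.946
v 1.998 -3.085 2.033
v 1.75 -3.21 2.066
v 1.587 -3.435 2.038
v 1.551 -3.699 1.954
v 1.654 -3.933 1.839
v 1.866 -4.072 1.722
v 2.131 -4.08 1.635
f 2 1 4
f 2 4 3
f 4 1 5
f 4 5 3
f 5 1 6
f 5 6 3
f 6 1 7
f 6 7 3
f 7 1 8
f 7 8 3
f 8 1 9
f 8 9 3
f 9 1 10
f 9 10 3
f 10 1 11
f 10 11 3
f 11 1 12
f 11 12 3
f 12 1 13
f 12 13 3
f 13 1 14
f 13 14 3
f 14 1 15
f 14 15 3
f 15 1 16
f 15 16 3
f 16 1 2
f 16 2 3
f 18 17 21
f 18 21 19
f 19 21 22
f 19 22 20
f 21 17 23
f 21 23 22
f 22 23 24
f 22 24 20
f 23 17 25
f 23 25 24
f 24 25 26
f 24 26 20
f 25 17 27
f 25 27 26
f 26 27 28
f 26 28 20
f 27 17 29
f 27 29 28
f 28 29 30
f 28 30 20
f 29 17 31
f 29 31 30
f 30 31 32
f 30 32 20
f 31 17 33
f 31 33 32
f 32 33 34
f 32 34 20
f 33 17 35
f 33 35 34
f 34 35 36
f 34 36 20
f 35 17 37
f 35 37 36
f 36 37 38
f 36 38 20
f 37 17 39
f 37 39 38
f 38 39 40
f 38 40 20
f 39 17 41
f 39 41 40
f 40 41 42
f 40 42 20
f 41 17 43
f 41 43 42
f 42 43 44
f 42 44 20
f 43 17 45
f 43 45 44
f 44 45 46
f 44 46 20
f 45 17 18
f 45 18 46
f 46 18 19
f 46 19 20
f 47 58 52
f 47 52 48
f 47 48 54
f 47 54 57
f 47 57 58
f 48 52 56
f 52 58 51
f 58 57 49
f 57 54 53
f 54 48 55
f 50 56 51
f 50 51 49
f 50 49 53
f 50 53 55
f 50 55 56
f 51 56 52
f 49 51 58
f 53 49 57
f 55 53 54
f 56 55 48
f 60 59 62
f 60 62 61
f 62 59 63
f 62 63 61
f 63 59 64
f 63 64 61
f 64 59 65
f 64 65 61
f 65 59 66
f 65 66 61
f 66 59 67
f 66 67 61
f 67 59 68
f 67 68 61
f 68 59 69
f 68 69 61
f 69 59 70
f 69 70 61
f 70 59 71
f 70 71 61
f 71 59 72
f 71 72 61
f 72 59 60
f 72 60 61



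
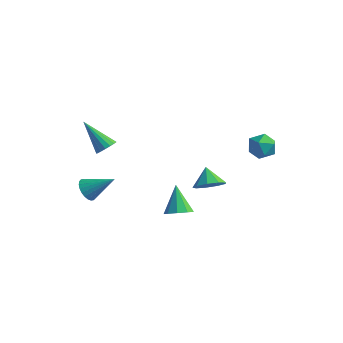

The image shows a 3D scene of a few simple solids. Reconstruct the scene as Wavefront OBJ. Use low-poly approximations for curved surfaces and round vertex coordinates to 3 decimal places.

v 0.709 -0.259 -1.989
v 1.176 0.447 -2.138
v -0.109 0.599 -0.491
v 0.668 0.476 -2.433
v 0.179 0.161 -2.519
v -0.063 -0.351 -2.358
v 0.057 -0.82 -2.023
v 0.482 -1.026 -1.673
v 1.013 -0.874 -1.47
v 1.401 -0.435 -1.51
v 1.466 0.087 -1.774
v -4.238 -2.186 -0.967
v -3.697 -2.563 -1.42
v -2.842 -1.474 0.107
v -3.722 -2.29 -1.569
v -3.825 -2.001 -1.627
v -3.991 -1.74 -1.584
v -4.195 -1.547 -1.447
v -4.405 -1.452 -1.237
v -4.59 -1.468 -0.986
v -4.721 -1.593 -0.732
v -4.779 -1.809 -0.514
v -4.754 -2.082 -0.365
v -4.651 -2.371 -0.307
v -4.485 -2.632 -0.35
v -4.282 -2.825 -0.487
v -4.071 -2.92 -0.697
v -3.886 -2.904 -0.948
v -3.755 -2.779 -1.202
v 3.222 3.948 2.95
v 3.699 3.861 2.15
v 3.941 2.739 3.51
v 4.418 2.652 2.71
v 4.585 3.376 3.278
v 4.141 4.124 2.932
v 3.499 2.476 2.728
v 3.055 3.224 2.382
v 3.87 2.952 2.013
v 4.542 3.508 2.353
v 3.098 3.092 3.307
v 3.77 3.648 3.647
v -2.885 -2.095 3.124
v -2.417 -2.003 3.609
v -4.455 -2.085 4.636
v -2.499 -1.701 3.521
v -2.67 -1.489 3.343
v -2.89 -1.416 3.114
v -3.108 -1.498 2.888
v -3.276 -1.718 2.715
v -3.354 -2.024 2.637
v -3.324 -2.346 2.67
v -3.194 -2.611 2.807
v -2.993 -2.758 3.016
v -2.767 -2.753 3.251
v -2.568 -2.597 3.456
v -2.442 -2.327 3.585
v 1.799 1.16 -0.042
v 2.329 1.961 -0.177
v 1.121 1.76 0.862
v 1.8 1.968 -0.578
v 1.271 1.596 -0.729
v 0.99 1.02 -0.557
v 1.087 0.51 -0.145
v 1.517 0.303 0.316
v 2.08 0.497 0.609
v 2.511 1.001 0.598
v 2.609 1.579 0.287
f 2 1 4
f 2 4 3
f 4 1 5
f 4 5 3
f 5 1 6
f 5 6 3
f 6 1 7
f 6 7 3
f 7 1 8
f 7 8 3
f 8 1 9
f 8 9 3
f 9 1 10
f 9 10 3
f 10 1 11
f 10 11 3
f 11 1 2
f 11 2 3
f 13 12 15
f 13 15 14
f 15 12 16
f 15 16 14
f 16 12 17
f 16 17 14
f 17 12 18
f 17 18 14
f 18 12 19
f 18 19 14
f 19 12 20
f 19 20 14
f 20 12 21
f 20 21 14
f 21 12 22
f 21 22 14
f 22 12 23
f 22 23 14
f 23 12 24
f 23 24 14
f 24 12 25
f 24 25 14
f 25 12 26
f 25 26 14
f 26 12 27
f 26 27 14
f 27 12 28
f 27 28 14
f 28 12 29
f 28 29 14
f 29 12 13
f 29 13 14
f 30 41 35
f 30 35 31
f 30 31 37
f 30 37 40
f 30 40 41
f 31 35 39
f 35 41 34
f 41 40 32
f 40 37 36
f 37 31 38
f 33 39 34
f 33 34 32
f 33 32 36
f 33 36 38
f 33 38 39
f 34 39 35
f 32 34 41
f 36 32 40
f 38 36 37
f 39 38 31
f 43 42 45
f 43 45 44
f 45 42 46
f 45 46 44
f 46 42 47
f 46 47 44
f 47 42 48
f 47 48 44
f 48 42 49
f 48 49 44
f 49 42 50
f 49 50 44
f 50 42 51
f 50 51 44
f 51 42 52
f 51 52 44
f 52 42 53
f 52 53 44
f 53 42 54
f 53 54 44
f 54 42 55
f 54 55 44
f 55 42 56
f 55 56 44
f 56 42 43
f 56 43 44
f 58 57 60
f 58 60 59
f 60 57 61
f 60 61 59
f 61 57 62
f 61 62 59
f 62 57 63
f 62 63 59
f 63 57 64
f 63 64 59
f 64 57 65
f 64 65 59
f 65 57 66
f 65 66 59
f 66 57 67
f 66 67 59
f 67 57 58
f 67 58 59



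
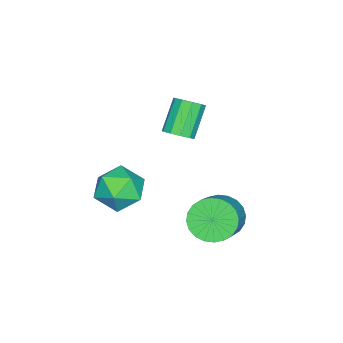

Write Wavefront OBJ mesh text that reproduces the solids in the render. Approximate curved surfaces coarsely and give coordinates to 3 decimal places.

v 2.449 0.178 0.416
v 2.897 0.494 0.802
v 1.818 0.497 2.05
v 1.371 0.182 1.664
v 2.672 0.781 0.606
v 1.593 0.784 1.855
v 2.361 0.838 0.338
v 1.283 0.841 1.586
v 2.085 0.643 0.099
v 1.006 0.646 1.348
v 1.947 0.271 -0.018
v 0.869 0.274 1.23
v 2.002 -0.137 0.03
v 0.923 -0.134 1.278
v 2.227 -0.424 0.225
v 1.148 -0.421 1.474
v 2.537 -0.481 0.494
v 1.459 -0.478 1.742
v 2.814 -0.286 0.732
v 1.735 -0.283 1.981
v 2.951 0.086 0.85
v 1.873 0.089 2.098
v 3.738 -1.263 -1.785
v 4.682 -1.551 -2.408
v 2.638 -2.129 -3.052
v 3.582 -2.417 -3.675
v 3.395 -2.914 -2.636
v 4.075 -2.379 -1.853
v 3.245 -1.301 -3.607
v 3.925 -0.766 -2.824
v 4.378 -1.575 -3.534
v 4.47 -2.571 -2.934
v 2.85 -1.109 -2.526
v 2.942 -2.105 -1.926
v 2.793 2.18 -3.692
v 3.339 2.512 -4.5
v 4.792 2.813 -3.396
v 4.247 2.48 -2.588
v 3.171 2.854 -4.373
v 4.624 3.155 -3.268
v 2.946 3.094 -4.142
v 4.399 3.395 -3.037
v 2.697 3.194 -3.842
v 4.151 3.495 -2.738
v 2.464 3.14 -3.52
v 3.917 3.441 -2.416
v 2.28 2.94 -3.224
v 3.733 3.241 -2.119
v 2.174 2.624 -2.999
v 3.628 2.925 -1.895
v 2.163 2.24 -2.88
v 3.616 2.541 -1.775
v 2.248 1.847 -2.884
v 3.701 2.148 -1.78
v 2.416 1.505 -3.012
v 3.869 1.806 -1.907
v 2.641 1.265 -3.243
v 4.094 1.566 -2.138
v 2.889 1.165 -3.542
v 4.343 1.466 -2.438
v 3.123 1.219 -3.864
v 4.576 1.52 -2.76
v 3.307 1.419 -4.161
v 4.76 1.72 -3.056
v 3.412 1.735 -4.385
v 4.866 2.036 -3.281
v 3.424 2.119 -4.505
v 4.877 2.42 -3.4
f 2 1 5
f 2 5 3
f 3 5 6
f 3 6 4
f 5 1 7
f 5 7 6
f 6 7 8
f 6 8 4
f 7 1 9
f 7 9 8
f 8 9 10
f 8 10 4
f 9 1 11
f 9 11 10
f 10 11 12
f 10 12 4
f 11 1 13
f 11 13 12
f 12 13 14
f 12 14 4
f 13 1 15
f 13 15 14
f 14 15 16
f 14 16 4
f 15 1 17
f 15 17 16
f 16 17 18
f 16 18 4
f 17 1 19
f 17 19 18
f 18 19 20
f 18 20 4
f 19 1 21
f 19 21 20
f 20 21 22
f 20 22 4
f 21 1 2
f 21 2 22
f 22 2 3
f 22 3 4
f 23 34 28
f 23 28 24
f 23 24 30
f 23 30 33
f 23 33 34
f 24 28 32
f 28 34 27
f 34 33 25
f 33 30 29
f 30 24 31
f 26 32 27
f 26 27 25
f 26 25 29
f 26 29 31
f 26 31 32
f 27 32 28
f 25 27 34
f 29 25 33
f 31 29 30
f 32 31 24
f 36 35 39
f 36 39 37
f 37 39 40
f 37 40 38
f 39 35 41
f 39 41 40
f 40 41 42
f 40 42 38
f 41 35 43
f 41 43 42
f 42 43 44
f 42 44 38
f 43 35 45
f 43 45 44
f 44 45 46
f 44 46 38
f 45 35 47
f 45 47 46
f 46 47 48
f 46 48 38
f 47 35 49
f 47 49 48
f 48 49 50
f 48 50 38
f 49 35 51
f 49 51 50
f 50 51 52
f 50 52 38
f 51 35 53
f 51 53 52
f 52 53 54
f 52 54 38
f 53 35 55
f 53 55 54
f 54 55 56
f 54 56 38
f 55 35 57
f 55 57 56
f 56 57 58
f 56 58 38
f 57 35 59
f 57 59 58
f 58 59 60
f 58 60 38
f 59 35 61
f 59 61 60
f 60 61 62
f 60 62 38
f 61 35 63
f 61 63 62
f 62 63 64
f 62 64 38
f 63 35 65
f 63 65 64
f 64 65 66
f 64 66 38
f 65 35 67
f 65 67 66
f 66 67 68
f 66 68 38
f 67 35 36
f 67 36 68
f 68 36 37
f 68 37 38



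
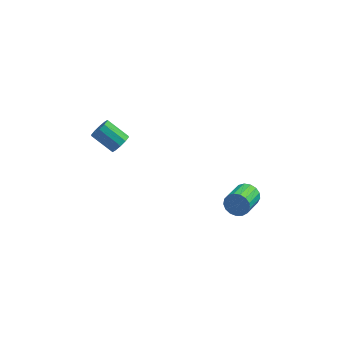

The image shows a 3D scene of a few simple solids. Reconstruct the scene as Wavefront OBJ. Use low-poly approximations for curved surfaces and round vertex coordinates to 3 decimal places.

v -1.509 -1.979 2.372
v -1.265 -2.138 2.778
v -2.186 -1.88 3.434
v -2.431 -1.721 3.028
v -1.206 -1.837 2.743
v -2.127 -1.579 3.399
v -1.262 -1.59 2.566
v -2.184 -1.332 3.222
v -1.413 -1.491 2.315
v -2.335 -1.234 2.971
v -1.601 -1.579 2.086
v -2.523 -1.322 2.742
v -1.754 -1.82 1.966
v -2.675 -1.562 2.622
v -1.813 -2.121 2.001
v -2.734 -1.863 2.657
v -1.756 -2.368 2.178
v -2.678 -2.11 2.834
v -1.605 -2.466 2.429
v -2.527 -2.209 3.085
v -1.417 -2.378 2.658
v -2.339 -2.121 3.314
v 3.508 -0.815 -1.303
v 3.863 -0.731 -0.852
v 3.607 -1.842 -0.446
v 3.252 -1.925 -0.897
v 3.617 -0.641 -0.761
v 3.361 -1.752 -0.354
v 3.345 -0.591 -0.793
v 3.09 -1.701 -0.387
v 3.112 -0.592 -0.943
v 2.856 -1.702 -0.536
v 2.968 -0.644 -1.175
v 2.713 -1.754 -0.769
v 2.949 -0.735 -1.437
v 2.693 -1.846 -1.03
v 3.057 -0.844 -1.667
v 2.802 -1.955 -1.261
v 3.269 -0.947 -1.815
v 3.014 -2.058 -1.408
v 3.535 -1.019 -1.845
v 3.28 -2.13 -1.439
v 3.795 -1.045 -1.751
v 3.54 -2.155 -1.345
v 3.989 -1.017 -1.555
v 3.734 -2.128 -1.148
v 4.073 -0.944 -1.301
v 3.818 -2.054 -0.894
v 4.027 -0.84 -1.047
v 3.772 -1.951 -0.641
f 2 1 5
f 2 5 3
f 3 5 6
f 3 6 4
f 5 1 7
f 5 7 6
f 6 7 8
f 6 8 4
f 7 1 9
f 7 9 8
f 8 9 10
f 8 10 4
f 9 1 11
f 9 11 10
f 10 11 12
f 10 12 4
f 11 1 13
f 11 13 12
f 12 13 14
f 12 14 4
f 13 1 15
f 13 15 14
f 14 15 16
f 14 16 4
f 15 1 17
f 15 17 16
f 16 17 18
f 16 18 4
f 17 1 19
f 17 19 18
f 18 19 20
f 18 20 4
f 19 1 21
f 19 21 20
f 20 21 22
f 20 22 4
f 21 1 2
f 21 2 22
f 22 2 3
f 22 3 4
f 24 23 27
f 24 27 25
f 25 27 28
f 25 28 26
f 27 23 29
f 27 29 28
f 28 29 30
f 28 30 26
f 29 23 31
f 29 31 30
f 30 31 32
f 30 32 26
f 31 23 33
f 31 33 32
f 32 33 34
f 32 34 26
f 33 23 35
f 33 35 34
f 34 35 36
f 34 36 26
f 35 23 37
f 35 37 36
f 36 37 38
f 36 38 26
f 37 23 39
f 37 39 38
f 38 39 40
f 38 40 26
f 39 23 41
f 39 41 40
f 40 41 42
f 40 42 26
f 41 23 43
f 41 43 42
f 42 43 44
f 42 44 26
f 43 23 45
f 43 45 44
f 44 45 46
f 44 46 26
f 45 23 47
f 45 47 46
f 46 47 48
f 46 48 26
f 47 23 49
f 47 49 48
f 48 49 50
f 48 50 26
f 49 23 24
f 49 24 50
f 50 24 25
f 50 25 26



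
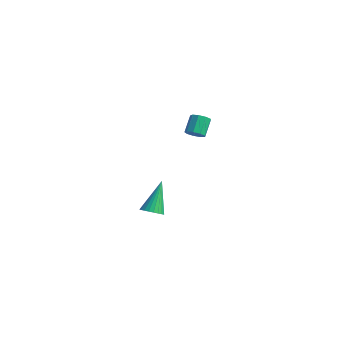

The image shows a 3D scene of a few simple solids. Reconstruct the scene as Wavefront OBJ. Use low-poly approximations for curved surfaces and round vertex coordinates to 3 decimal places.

v 0.459 2.721 -4.566
v 1.128 2.9 -4.461
v -0.119 3.839 -2.774
v 1.042 3.106 -4.618
v 0.867 3.254 -4.767
v 0.63 3.321 -4.885
v 0.367 3.296 -4.955
v 0.118 3.184 -4.965
v -0.079 3.001 -4.915
v -0.194 2.776 -4.811
v -0.209 2.542 -4.671
v -0.123 2.336 -4.514
v 0.052 2.188 -4.365
v 0.289 2.122 -4.247
v 0.552 2.146 -4.178
v 0.801 2.258 -4.167
v 0.998 2.441 -4.217
v 1.113 2.666 -4.321
v 3.539 3.302 2.769
v 3.793 2.978 3.163
v 3.375 3.674 4.005
v 3.121 3.998 3.611
v 4.034 3.262 3.048
v 3.616 3.958 3.89
v 4.044 3.564 2.802
v 3.626 4.26 3.645
v 3.817 3.744 2.541
v 3.399 4.44 3.384
v 3.46 3.717 2.386
v 3.042 4.413 3.229
v 3.14 3.496 2.411
v 2.722 4.192 3.253
v 3.007 3.184 2.602
v 2.589 3.88 3.445
v 3.122 2.927 2.872
v 2.704 3.623 3.715
v 3.433 2.846 3.093
v 3.015 3.542 3.936
f 2 1 4
f 2 4 3
f 4 1 5
f 4 5 3
f 5 1 6
f 5 6 3
f 6 1 7
f 6 7 3
f 7 1 8
f 7 8 3
f 8 1 9
f 8 9 3
f 9 1 10
f 9 10 3
f 10 1 11
f 10 11 3
f 11 1 12
f 11 12 3
f 12 1 13
f 12 13 3
f 13 1 14
f 13 14 3
f 14 1 15
f 14 15 3
f 15 1 16
f 15 16 3
f 16 1 17
f 16 17 3
f 17 1 18
f 17 18 3
f 18 1 2
f 18 2 3
f 20 19 23
f 20 23 21
f 21 23 24
f 21 24 22
f 23 19 25
f 23 25 24
f 24 25 26
f 24 26 22
f 25 19 27
f 25 27 26
f 26 27 28
f 26 28 22
f 27 19 29
f 27 29 28
f 28 29 30
f 28 30 22
f 29 19 31
f 29 31 30
f 30 31 32
f 30 32 22
f 31 19 33
f 31 33 32
f 32 33 34
f 32 34 22
f 33 19 35
f 33 35 34
f 34 35 36
f 34 36 22
f 35 19 37
f 35 37 36
f 36 37 38
f 36 38 22
f 37 19 20
f 37 20 38
f 38 20 21
f 38 21 22



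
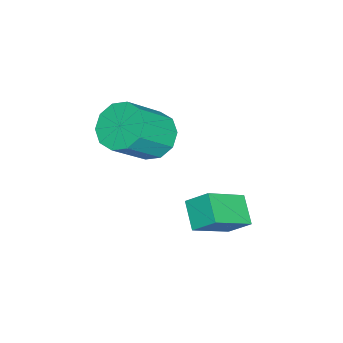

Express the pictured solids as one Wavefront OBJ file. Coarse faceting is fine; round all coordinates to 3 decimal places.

v 2.379 -1.007 -4.529
v 1.596 -1.39 -4.059
v 2.393 -0.345 -3.964
v 1.61 -0.728 -3.495
v 3.37 -1.852 -3.565
v 2.587 -2.235 -3.096
v 3.384 -1.19 -3.001
v 2.601 -1.573 -2.531
v 1.277 -3.471 -1.592
v 1.944 -3.089 -1.879
v 2.89 -3.807 -0.635
v 2.223 -4.189 -0.348
v 1.724 -2.786 -1.537
v 2.67 -3.504 -0.293
v 1.334 -2.744 -1.216
v 2.28 -3.463 0.028
v 0.922 -2.98 -1.039
v 1.868 -3.699 0.205
v 0.646 -3.404 -1.073
v 1.592 -4.122 0.171
v 0.61 -3.853 -1.305
v 1.556 -4.571 -0.061
v 0.83 -4.156 -1.647
v 1.776 -4.874 -0.403
v 1.22 -4.197 -1.968
v 2.166 -4.916 -0.724
v 1.632 -3.961 -2.145
v 2.578 -4.68 -0.901
v 1.908 -3.538 -2.111
v 2.854 -4.256 -0.867
f 2 4 1
f 5 2 1
f 1 4 3
f 3 5 1
f 2 8 4
f 6 2 5
f 6 8 2
f 4 8 3
f 7 5 3
f 3 8 7
f 7 6 5
f 8 6 7
f 10 9 13
f 10 13 11
f 11 13 14
f 11 14 12
f 13 9 15
f 13 15 14
f 14 15 16
f 14 16 12
f 15 9 17
f 15 17 16
f 16 17 18
f 16 18 12
f 17 9 19
f 17 19 18
f 18 19 20
f 18 20 12
f 19 9 21
f 19 21 20
f 20 21 22
f 20 22 12
f 21 9 23
f 21 23 22
f 22 23 24
f 22 24 12
f 23 9 25
f 23 25 24
f 24 25 26
f 24 26 12
f 25 9 27
f 25 27 26
f 26 27 28
f 26 28 12
f 27 9 29
f 27 29 28
f 28 29 30
f 28 30 12
f 29 9 10
f 29 10 30
f 30 10 11
f 30 11 12



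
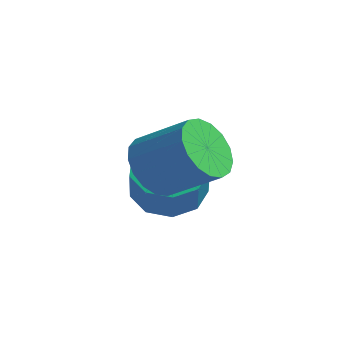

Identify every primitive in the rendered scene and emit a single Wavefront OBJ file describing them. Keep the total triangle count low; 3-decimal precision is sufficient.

v 1.835 -3.24 -2.513
v 2.345 -3.356 -3.233
v 3.594 -2.996 -2.407
v 3.085 -2.88 -1.687
v 2.238 -2.944 -3.25
v 3.487 -2.585 -2.424
v 2.038 -2.6 -3.098
v 3.287 -2.24 -2.272
v 1.792 -2.402 -2.811
v 3.041 -2.043 -1.985
v 1.556 -2.397 -2.457
v 2.805 -2.037 -1.631
v 1.384 -2.584 -2.115
v 2.633 -2.225 -1.289
v 1.315 -2.922 -1.865
v 2.564 -2.562 -1.039
v 1.366 -3.332 -1.763
v 2.615 -2.973 -0.937
v 1.524 -3.722 -1.832
v 2.773 -3.362 -1.007
v 1.754 -4 -2.058
v 3.003 -3.641 -1.232
v 2.002 -4.105 -2.388
v 3.251 -3.746 -1.562
v 2.212 -4.011 -2.747
v 3.461 -3.652 -1.921
v 2.336 -3.741 -3.052
v 3.585 -3.382 -2.226
v 0.774 -1.535 -4.164
v 1.619 -1.484 -4.572
v 2.151 -2.074 -3.544
v 1.306 -2.125 -3.136
v 1.515 -0.959 -4.217
v 2.047 -1.549 -3.188
v 1.064 -0.703 -3.837
v 1.596 -1.293 -2.808
v 0.477 -0.836 -3.61
v 1.009 -1.426 -2.581
v 0.029 -1.297 -3.643
v 0.561 -1.887 -2.614
v -0.07 -1.869 -3.919
v 0.462 -2.459 -2.89
v 0.226 -2.284 -4.311
v 0.758 -2.874 -3.282
v 0.778 -2.349 -4.634
v 1.31 -2.94 -3.605
v 1.328 -2.033 -4.737
v 1.86 -2.624 -3.708
f 2 1 5
f 2 5 3
f 3 5 6
f 3 6 4
f 5 1 7
f 5 7 6
f 6 7 8
f 6 8 4
f 7 1 9
f 7 9 8
f 8 9 10
f 8 10 4
f 9 1 11
f 9 11 10
f 10 11 12
f 10 12 4
f 11 1 13
f 11 13 12
f 12 13 14
f 12 14 4
f 13 1 15
f 13 15 14
f 14 15 16
f 14 16 4
f 15 1 17
f 15 17 16
f 16 17 18
f 16 18 4
f 17 1 19
f 17 19 18
f 18 19 20
f 18 20 4
f 19 1 21
f 19 21 20
f 20 21 22
f 20 22 4
f 21 1 23
f 21 23 22
f 22 23 24
f 22 24 4
f 23 1 25
f 23 25 24
f 24 25 26
f 24 26 4
f 25 1 27
f 25 27 26
f 26 27 28
f 26 28 4
f 27 1 2
f 27 2 28
f 28 2 3
f 28 3 4
f 30 29 33
f 30 33 31
f 31 33 34
f 31 34 32
f 33 29 35
f 33 35 34
f 34 35 36
f 34 36 32
f 35 29 37
f 35 37 36
f 36 37 38
f 36 38 32
f 37 29 39
f 37 39 38
f 38 39 40
f 38 40 32
f 39 29 41
f 39 41 40
f 40 41 42
f 40 42 32
f 41 29 43
f 41 43 42
f 42 43 44
f 42 44 32
f 43 29 45
f 43 45 44
f 44 45 46
f 44 46 32
f 45 29 47
f 45 47 46
f 46 47 48
f 46 48 32
f 47 29 30
f 47 30 48
f 48 30 31
f 48 31 32



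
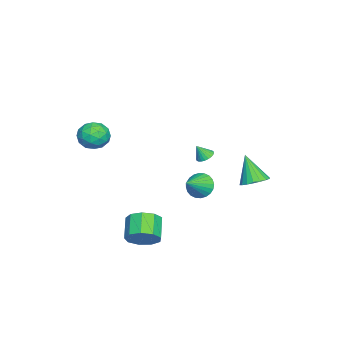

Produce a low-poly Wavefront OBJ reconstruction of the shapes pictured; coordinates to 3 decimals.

v 3.843 -2.458 3.492
v 4.662 -2.863 3.115
v 3.238 -3.917 3.745
v 4.057 -4.322 3.368
v 4.093 -3.851 4.237
v 4.467 -2.95 4.08
v 3.433 -3.83 2.78
v 3.807 -2.929 2.623
v 4.409 -3.711 2.675
v 4.817 -3.724 3.575
v 3.083 -3.056 3.285
v 3.491 -3.069 4.185
v 4.305 -2.533 3.281
v 3.595 -4.247 3.579
v 3.616 -3.971 4.089
v 4.097 -4.209 3.868
v 4.191 -2.583 3.848
v 4.672 -2.821 3.627
v 4.338 -3.402 4.286
v 3.228 -3.959 3.233
v 3.709 -4.197 3.012
v 3.803 -2.571 2.992
v 4.284 -2.809 2.771
v 3.562 -3.378 2.574
v 4.638 -3.269 2.801
v 4.283 -4.126 2.95
v 3.916 -3.838 2.604
v 4.136 -3.308 2.512
v 4.878 -3.277 3.33
v 4.522 -4.134 3.479
v 4.543 -3.857 3.99
v 4.763 -3.327 3.898
v 4.729 -3.775 3.072
v 3.378 -2.646 3.381
v 3.022 -3.503 3.53
v 3.137 -3.453 2.962
v 3.357 -2.923 2.87
v 3.617 -2.654 3.91
v 3.262 -3.511 4.059
v 3.764 -3.472 4.348
v 3.984 -2.942 4.256
v 3.171 -3.005 3.788
v -2.471 1.221 -0.79
v -1.999 0.974 -1.044
v -2.249 0.759 0.07
v -1.909 1.169 -0.962
v -1.904 1.372 -0.854
v -1.986 1.553 -0.736
v -2.141 1.682 -0.627
v -2.347 1.742 -0.542
v -2.571 1.722 -0.495
v -2.781 1.625 -0.493
v -2.943 1.467 -0.536
v -3.033 1.272 -0.617
v -3.037 1.069 -0.725
v -2.955 0.888 -0.843
v -2.8 0.759 -0.953
v -2.594 0.7 -1.037
v -2.37 0.72 -1.084
v -2.161 0.816 -1.087
v -3.258 3.998 -2.937
v -2.549 3.412 -2.938
v -3.862 3.262 -1.143
v -2.394 3.741 -2.751
v -2.411 4.121 -2.6
v -2.595 4.477 -2.516
v -2.91 4.738 -2.516
v -3.295 4.853 -2.598
v -3.672 4.798 -2.748
v -3.967 4.584 -2.935
v -4.122 4.255 -3.122
v -4.106 3.874 -3.273
v -3.921 3.518 -3.357
v -3.606 3.257 -3.357
v -3.221 3.143 -3.275
v -2.844 3.198 -3.125
v 4.071 -0.622 -4.238
v 4.672 -0.572 -3.403
v 3.45 -0.848 -2.507
v 2.849 -0.898 -3.342
v 4.417 0.067 -3.555
v 3.195 -0.209 -2.659
v 3.999 0.383 -4.026
v 2.778 0.107 -3.13
v 3.615 0.229 -4.597
v 2.394 -0.046 -3.7
v 3.445 -0.323 -4.999
v 2.223 -0.599 -4.103
v 3.567 -1.015 -5.046
v 2.345 -1.291 -4.15
v 3.925 -1.524 -4.714
v 2.703 -1.799 -3.818
v 4.351 -1.61 -4.16
v 3.13 -1.886 -3.264
v 4.646 -1.234 -3.642
v 3.425 -1.51 -2.746
v -0.938 1.319 -2.412
v -0.649 0.848 -3.135
v 0.398 0.841 -1.568
v -0.499 1.164 -3.194
v -0.416 1.504 -3.133
v -0.412 1.816 -2.963
v -0.488 2.052 -2.709
v -0.632 2.176 -2.41
v -0.823 2.17 -2.11
v -1.032 2.034 -1.857
v -1.226 1.79 -1.688
v -1.376 1.473 -1.629
v -1.46 1.133 -1.69
v -1.464 0.822 -1.86
v -1.388 0.586 -2.114
v -1.243 0.462 -2.414
v -1.052 0.468 -2.713
v -0.843 0.604 -2.966
f 1 38 17
f 38 12 41
f 17 41 6
f 38 41 17
f 1 17 13
f 17 6 18
f 13 18 2
f 17 18 13
f 1 13 22
f 13 2 23
f 22 23 8
f 13 23 22
f 1 22 34
f 22 8 37
f 34 37 11
f 22 37 34
f 1 34 38
f 34 11 42
f 38 42 12
f 34 42 38
f 2 18 29
f 18 6 32
f 29 32 10
f 18 32 29
f 6 41 19
f 41 12 40
f 19 40 5
f 41 40 19
f 12 42 39
f 42 11 35
f 39 35 3
f 42 35 39
f 11 37 36
f 37 8 24
f 36 24 7
f 37 24 36
f 8 23 28
f 23 2 25
f 28 25 9
f 23 25 28
f 4 30 16
f 30 10 31
f 16 31 5
f 30 31 16
f 4 16 14
f 16 5 15
f 14 15 3
f 16 15 14
f 4 14 21
f 14 3 20
f 21 20 7
f 14 20 21
f 4 21 26
f 21 7 27
f 26 27 9
f 21 27 26
f 4 26 30
f 26 9 33
f 30 33 10
f 26 33 30
f 5 31 19
f 31 10 32
f 19 32 6
f 31 32 19
f 3 15 39
f 15 5 40
f 39 40 12
f 15 40 39
f 7 20 36
f 20 3 35
f 36 35 11
f 20 35 36
f 9 27 28
f 27 7 24
f 28 24 8
f 27 24 28
f 10 33 29
f 33 9 25
f 29 25 2
f 33 25 29
f 44 43 46
f 44 46 45
f 46 43 47
f 46 47 45
f 47 43 48
f 47 48 45
f 48 43 49
f 48 49 45
f 49 43 50
f 49 50 45
f 50 43 51
f 50 51 45
f 51 43 52
f 51 52 45
f 52 43 53
f 52 53 45
f 53 43 54
f 53 54 45
f 54 43 55
f 54 55 45
f 55 43 56
f 55 56 45
f 56 43 57
f 56 57 45
f 57 43 58
f 57 58 45
f 58 43 59
f 58 59 45
f 59 43 60
f 59 60 45
f 60 43 44
f 60 44 45
f 62 61 64
f 62 64 63
f 64 61 65
f 64 65 63
f 65 61 66
f 65 66 63
f 66 61 67
f 66 67 63
f 67 61 68
f 67 68 63
f 68 61 69
f 68 69 63
f 69 61 70
f 69 70 63
f 70 61 71
f 70 71 63
f 71 61 72
f 71 72 63
f 72 61 73
f 72 73 63
f 73 61 74
f 73 74 63
f 74 61 75
f 74 75 63
f 75 61 76
f 75 76 63
f 76 61 62
f 76 62 63
f 78 77 81
f 78 81 79
f 79 81 82
f 79 82 80
f 81 77 83
f 81 83 82
f 82 83 84
f 82 84 80
f 83 77 85
f 83 85 84
f 84 85 86
f 84 86 80
f 85 77 87
f 85 87 86
f 86 87 88
f 86 88 80
f 87 77 89
f 87 89 88
f 88 89 90
f 88 90 80
f 89 77 91
f 89 91 90
f 90 91 92
f 90 92 80
f 91 77 93
f 91 93 92
f 92 93 94
f 92 94 80
f 93 77 95
f 93 95 94
f 94 95 96
f 94 96 80
f 95 77 78
f 95 78 96
f 96 78 79
f 96 79 80
f 98 97 100
f 98 100 99
f 100 97 101
f 100 101 99
f 101 97 102
f 101 102 99
f 102 97 103
f 102 103 99
f 103 97 104
f 103 104 99
f 104 97 105
f 104 105 99
f 105 97 106
f 105 106 99
f 106 97 107
f 106 107 99
f 107 97 108
f 107 108 99
f 108 97 109
f 108 109 99
f 109 97 110
f 109 110 99
f 110 97 111
f 110 111 99
f 111 97 112
f 111 112 99
f 112 97 113
f 112 113 99
f 113 97 114
f 113 114 99
f 114 97 98
f 114 98 99

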